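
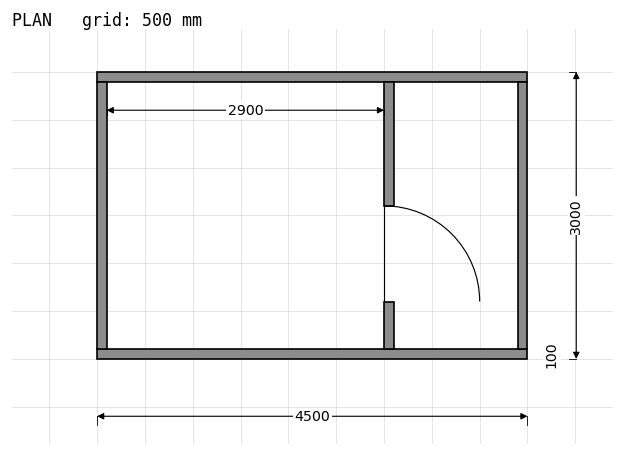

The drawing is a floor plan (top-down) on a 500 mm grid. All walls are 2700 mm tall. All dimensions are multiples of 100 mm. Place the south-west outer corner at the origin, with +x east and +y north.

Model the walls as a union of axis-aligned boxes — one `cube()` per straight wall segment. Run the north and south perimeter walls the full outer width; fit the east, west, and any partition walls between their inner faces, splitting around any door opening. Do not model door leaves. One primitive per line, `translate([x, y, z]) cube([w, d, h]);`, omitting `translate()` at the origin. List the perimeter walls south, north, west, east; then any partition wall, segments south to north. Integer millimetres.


cube([4500, 100, 2700]);
translate([0, 2900, 0]) cube([4500, 100, 2700]);
translate([0, 100, 0]) cube([100, 2800, 2700]);
translate([4400, 100, 0]) cube([100, 2800, 2700]);
translate([3000, 100, 0]) cube([100, 500, 2700]);
translate([3000, 1600, 0]) cube([100, 1300, 2700]);


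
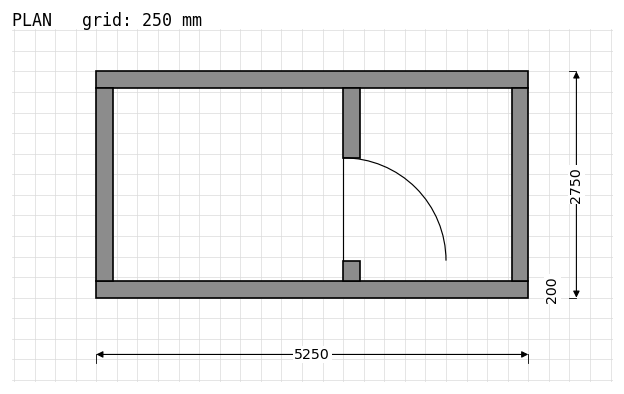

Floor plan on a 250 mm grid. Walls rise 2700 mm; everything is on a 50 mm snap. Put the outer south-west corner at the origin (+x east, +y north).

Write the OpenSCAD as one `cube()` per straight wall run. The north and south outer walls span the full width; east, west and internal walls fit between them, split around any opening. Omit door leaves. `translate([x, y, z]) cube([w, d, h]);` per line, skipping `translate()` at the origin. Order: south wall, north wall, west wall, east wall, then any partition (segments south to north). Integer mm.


cube([5250, 200, 2700]);
translate([0, 2550, 0]) cube([5250, 200, 2700]);
translate([0, 200, 0]) cube([200, 2350, 2700]);
translate([5050, 200, 0]) cube([200, 2350, 2700]);
translate([3000, 200, 0]) cube([200, 250, 2700]);
translate([3000, 1700, 0]) cube([200, 850, 2700]);


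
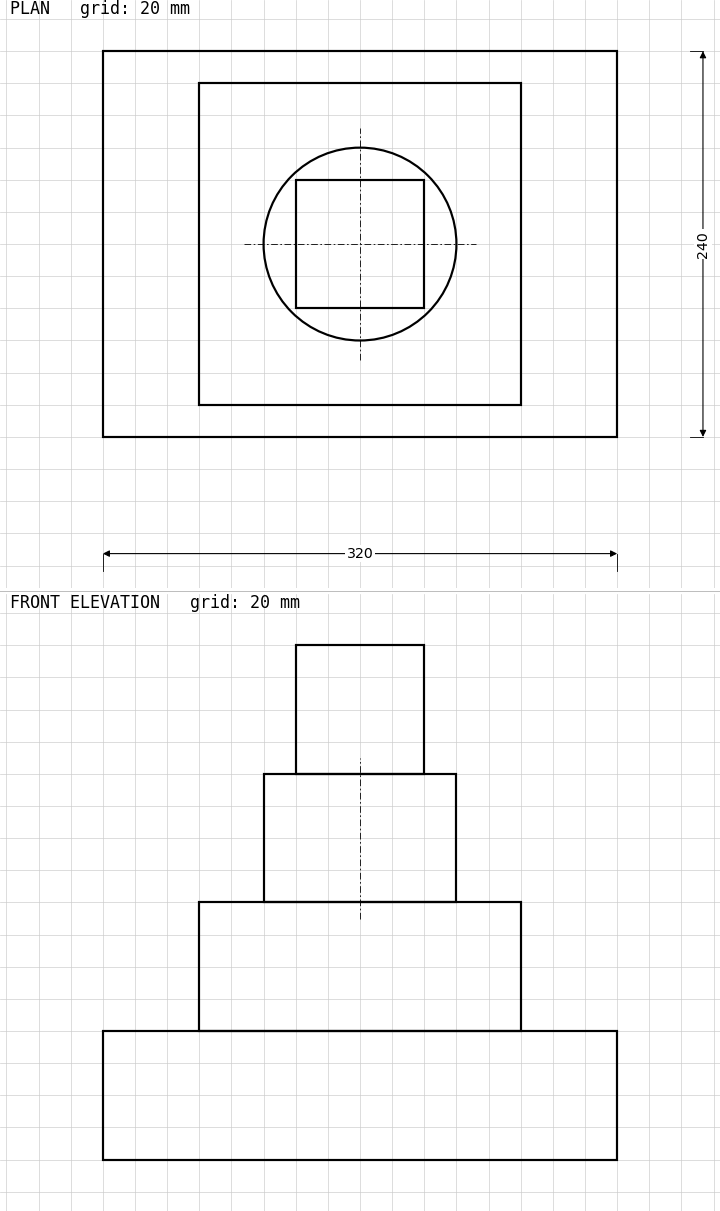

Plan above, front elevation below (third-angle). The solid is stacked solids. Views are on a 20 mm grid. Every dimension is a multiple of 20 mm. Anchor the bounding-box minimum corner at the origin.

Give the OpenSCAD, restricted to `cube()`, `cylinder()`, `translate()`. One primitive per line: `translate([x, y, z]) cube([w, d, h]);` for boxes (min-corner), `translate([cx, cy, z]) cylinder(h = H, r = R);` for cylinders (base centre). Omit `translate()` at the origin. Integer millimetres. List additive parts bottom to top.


cube([320, 240, 80]);
translate([60, 20, 80]) cube([200, 200, 80]);
translate([160, 120, 160]) cylinder(h = 80, r = 60);
translate([120, 80, 240]) cube([80, 80, 80]);


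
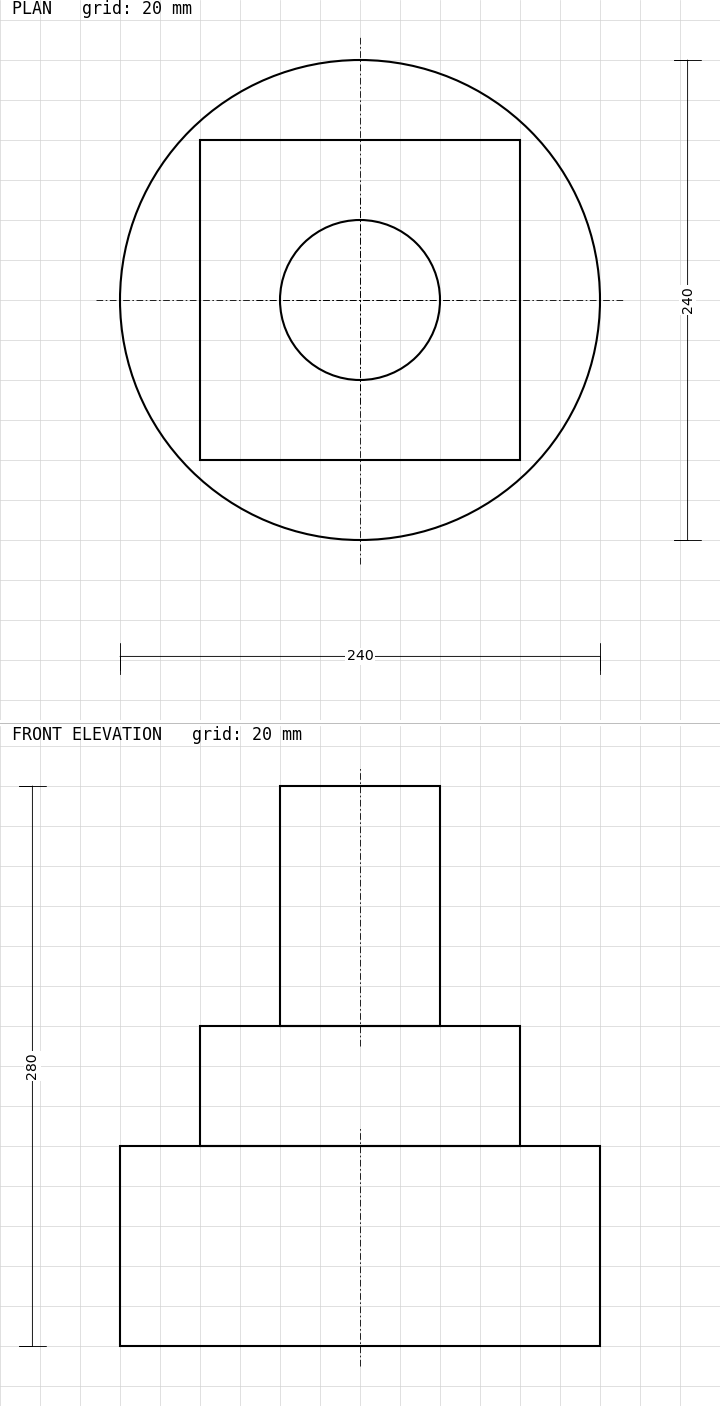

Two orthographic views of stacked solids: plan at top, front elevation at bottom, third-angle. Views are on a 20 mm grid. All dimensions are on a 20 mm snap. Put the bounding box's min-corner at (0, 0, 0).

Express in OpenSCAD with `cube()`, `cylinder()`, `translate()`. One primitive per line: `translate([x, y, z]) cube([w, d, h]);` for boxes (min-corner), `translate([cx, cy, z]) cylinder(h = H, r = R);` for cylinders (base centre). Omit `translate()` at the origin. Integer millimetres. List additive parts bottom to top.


translate([120, 120, 0]) cylinder(h = 100, r = 120);
translate([40, 40, 100]) cube([160, 160, 60]);
translate([120, 120, 160]) cylinder(h = 120, r = 40);


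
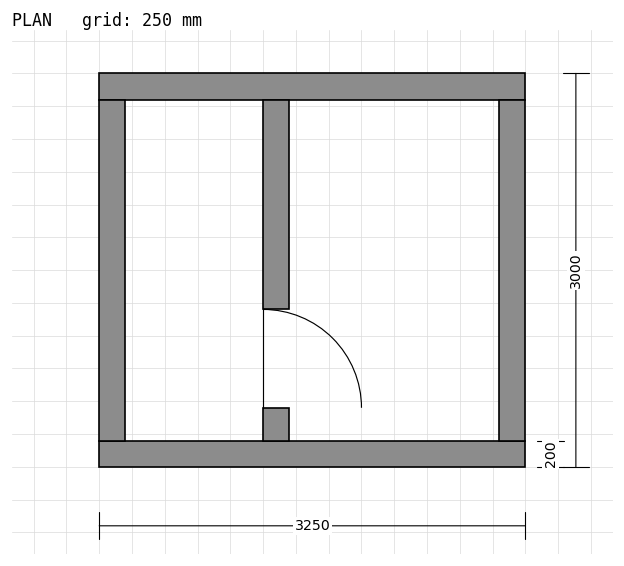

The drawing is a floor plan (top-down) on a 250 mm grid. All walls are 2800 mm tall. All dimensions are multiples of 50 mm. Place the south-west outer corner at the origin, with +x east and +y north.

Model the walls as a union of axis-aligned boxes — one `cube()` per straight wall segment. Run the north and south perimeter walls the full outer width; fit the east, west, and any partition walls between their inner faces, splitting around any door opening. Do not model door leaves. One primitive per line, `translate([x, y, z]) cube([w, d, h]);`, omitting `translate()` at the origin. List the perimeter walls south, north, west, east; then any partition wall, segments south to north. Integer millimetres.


cube([3250, 200, 2800]);
translate([0, 2800, 0]) cube([3250, 200, 2800]);
translate([0, 200, 0]) cube([200, 2600, 2800]);
translate([3050, 200, 0]) cube([200, 2600, 2800]);
translate([1250, 200, 0]) cube([200, 250, 2800]);
translate([1250, 1200, 0]) cube([200, 1600, 2800]);


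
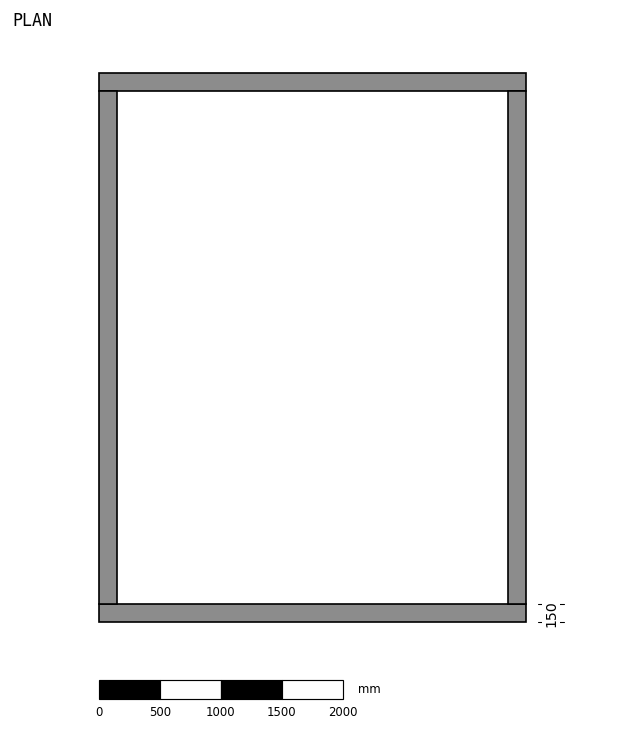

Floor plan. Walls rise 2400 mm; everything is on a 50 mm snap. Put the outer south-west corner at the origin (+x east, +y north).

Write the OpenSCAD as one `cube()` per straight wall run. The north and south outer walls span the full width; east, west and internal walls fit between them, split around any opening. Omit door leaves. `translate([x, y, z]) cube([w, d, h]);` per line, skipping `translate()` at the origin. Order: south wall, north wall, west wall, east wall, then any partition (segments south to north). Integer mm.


cube([3500, 150, 2400]);
translate([0, 4350, 0]) cube([3500, 150, 2400]);
translate([0, 150, 0]) cube([150, 4200, 2400]);
translate([3350, 150, 0]) cube([150, 4200, 2400]);


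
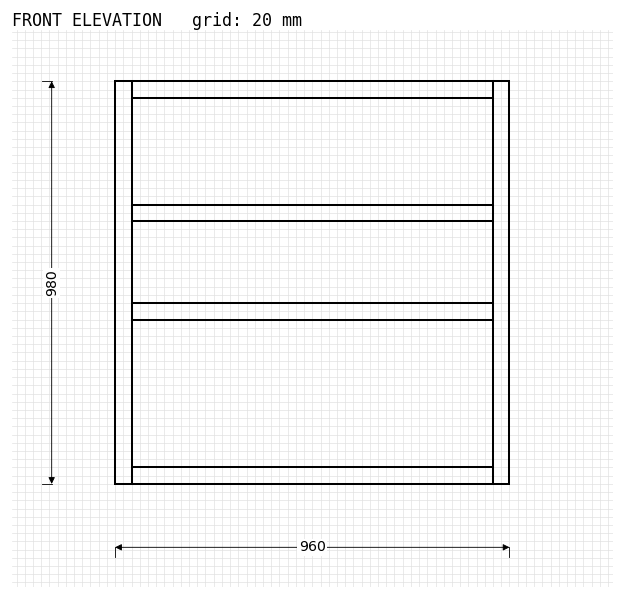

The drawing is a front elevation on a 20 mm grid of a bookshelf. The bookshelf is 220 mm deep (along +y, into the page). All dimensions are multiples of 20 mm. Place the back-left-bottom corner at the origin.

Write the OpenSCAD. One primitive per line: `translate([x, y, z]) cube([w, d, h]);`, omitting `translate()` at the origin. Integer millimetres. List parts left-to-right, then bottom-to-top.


cube([40, 220, 980]);
translate([40, 0, 0]) cube([880, 220, 40]);
translate([40, 0, 400]) cube([880, 220, 40]);
translate([40, 0, 640]) cube([880, 220, 40]);
translate([40, 0, 940]) cube([880, 220, 40]);
translate([920, 0, 0]) cube([40, 220, 980]);


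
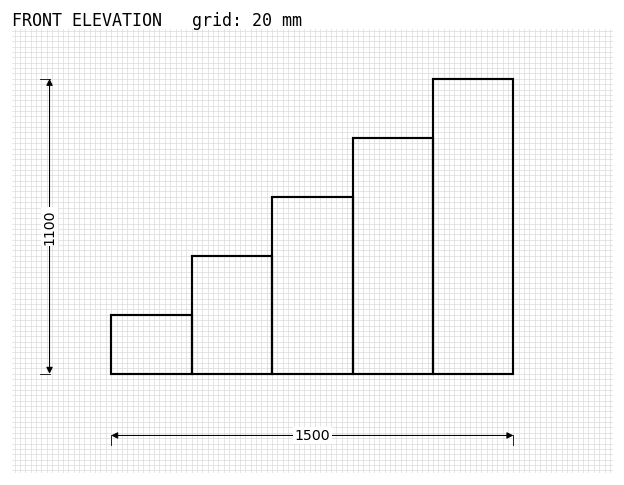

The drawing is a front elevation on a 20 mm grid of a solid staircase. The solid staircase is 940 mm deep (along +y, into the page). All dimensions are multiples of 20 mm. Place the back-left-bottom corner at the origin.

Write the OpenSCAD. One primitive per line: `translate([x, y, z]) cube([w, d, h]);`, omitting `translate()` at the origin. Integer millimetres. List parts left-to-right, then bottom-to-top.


cube([300, 940, 220]);
translate([300, 0, 0]) cube([300, 940, 440]);
translate([600, 0, 0]) cube([300, 940, 660]);
translate([900, 0, 0]) cube([300, 940, 880]);
translate([1200, 0, 0]) cube([300, 940, 1100]);


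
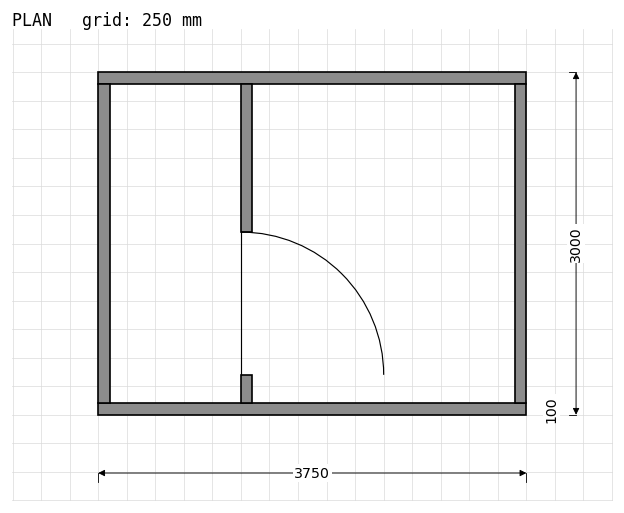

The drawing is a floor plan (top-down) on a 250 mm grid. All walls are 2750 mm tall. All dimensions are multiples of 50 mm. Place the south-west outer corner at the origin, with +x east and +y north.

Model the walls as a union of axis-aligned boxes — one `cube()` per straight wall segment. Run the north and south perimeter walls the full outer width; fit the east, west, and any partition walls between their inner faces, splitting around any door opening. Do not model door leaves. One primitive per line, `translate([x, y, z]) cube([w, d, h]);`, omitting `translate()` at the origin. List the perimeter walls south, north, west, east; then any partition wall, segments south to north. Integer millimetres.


cube([3750, 100, 2750]);
translate([0, 2900, 0]) cube([3750, 100, 2750]);
translate([0, 100, 0]) cube([100, 2800, 2750]);
translate([3650, 100, 0]) cube([100, 2800, 2750]);
translate([1250, 100, 0]) cube([100, 250, 2750]);
translate([1250, 1600, 0]) cube([100, 1300, 2750]);


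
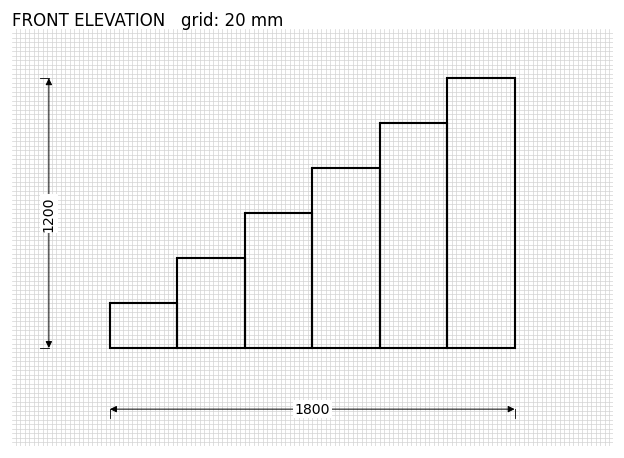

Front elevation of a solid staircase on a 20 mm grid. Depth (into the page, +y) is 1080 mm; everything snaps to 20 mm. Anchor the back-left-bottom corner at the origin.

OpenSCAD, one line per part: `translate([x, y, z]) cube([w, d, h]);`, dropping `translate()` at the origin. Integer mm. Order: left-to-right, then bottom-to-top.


cube([300, 1080, 200]);
translate([300, 0, 0]) cube([300, 1080, 400]);
translate([600, 0, 0]) cube([300, 1080, 600]);
translate([900, 0, 0]) cube([300, 1080, 800]);
translate([1200, 0, 0]) cube([300, 1080, 1000]);
translate([1500, 0, 0]) cube([300, 1080, 1200]);


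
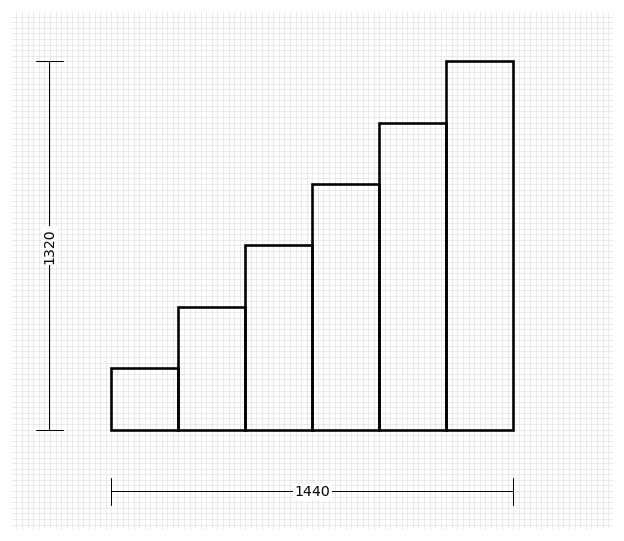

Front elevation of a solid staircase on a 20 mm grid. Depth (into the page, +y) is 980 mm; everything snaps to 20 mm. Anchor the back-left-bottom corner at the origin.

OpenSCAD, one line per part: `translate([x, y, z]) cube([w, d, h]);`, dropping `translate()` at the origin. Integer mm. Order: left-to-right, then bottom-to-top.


cube([240, 980, 220]);
translate([240, 0, 0]) cube([240, 980, 440]);
translate([480, 0, 0]) cube([240, 980, 660]);
translate([720, 0, 0]) cube([240, 980, 880]);
translate([960, 0, 0]) cube([240, 980, 1100]);
translate([1200, 0, 0]) cube([240, 980, 1320]);


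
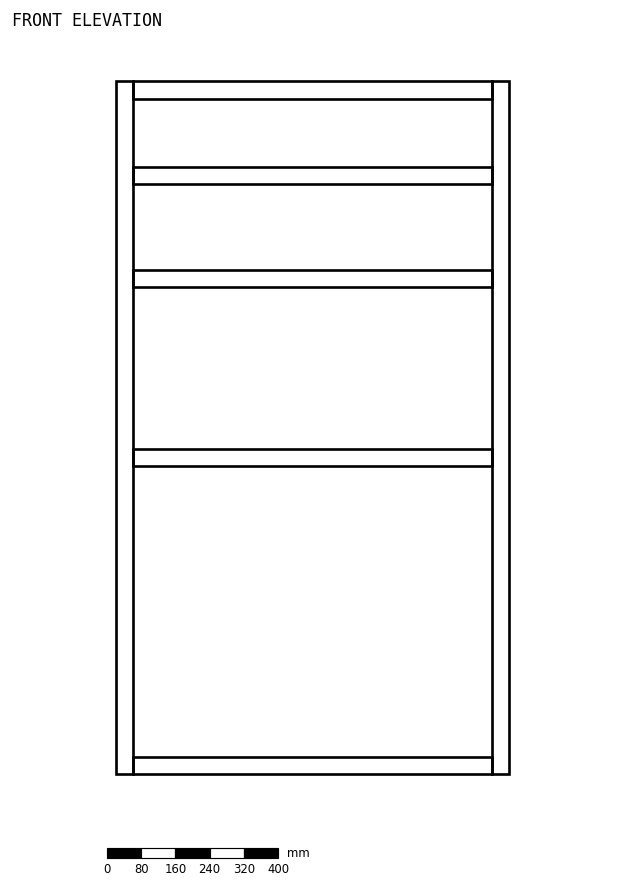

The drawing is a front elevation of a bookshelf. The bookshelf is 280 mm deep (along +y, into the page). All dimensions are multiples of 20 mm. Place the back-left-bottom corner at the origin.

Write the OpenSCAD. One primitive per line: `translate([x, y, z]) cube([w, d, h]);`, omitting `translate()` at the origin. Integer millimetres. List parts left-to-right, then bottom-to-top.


cube([40, 280, 1620]);
translate([40, 0, 0]) cube([840, 280, 40]);
translate([40, 0, 720]) cube([840, 280, 40]);
translate([40, 0, 1140]) cube([840, 280, 40]);
translate([40, 0, 1380]) cube([840, 280, 40]);
translate([40, 0, 1580]) cube([840, 280, 40]);
translate([880, 0, 0]) cube([40, 280, 1620]);


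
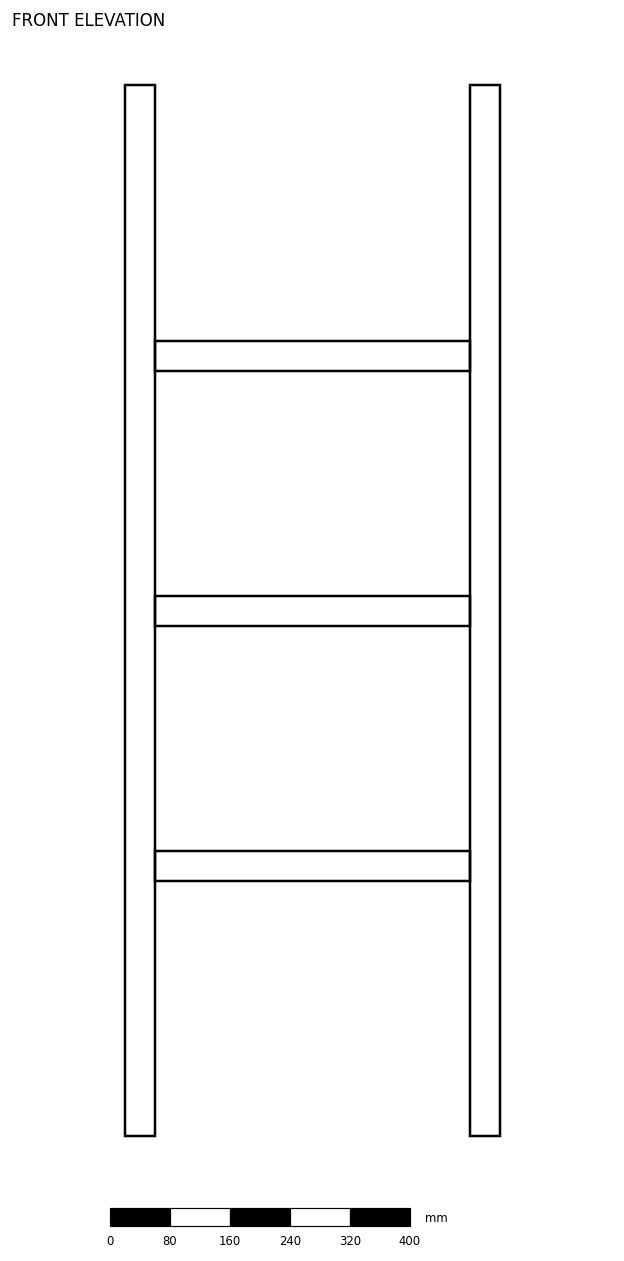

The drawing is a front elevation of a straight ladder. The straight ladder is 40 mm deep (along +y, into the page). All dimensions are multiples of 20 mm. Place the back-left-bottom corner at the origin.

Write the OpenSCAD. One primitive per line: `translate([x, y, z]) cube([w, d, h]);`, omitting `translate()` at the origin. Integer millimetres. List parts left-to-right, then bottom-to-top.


cube([40, 40, 1400]);
translate([40, 0, 340]) cube([420, 40, 40]);
translate([40, 0, 680]) cube([420, 40, 40]);
translate([40, 0, 1020]) cube([420, 40, 40]);
translate([460, 0, 0]) cube([40, 40, 1400]);


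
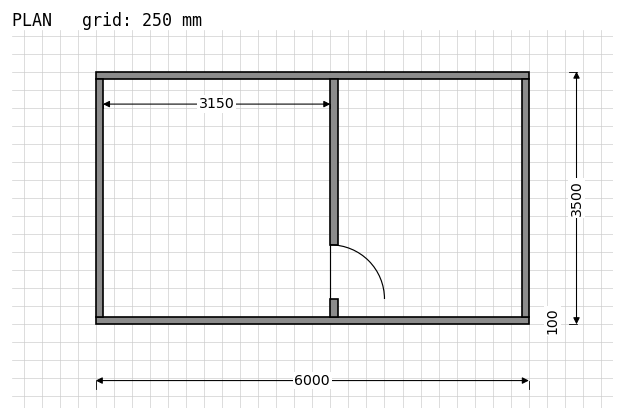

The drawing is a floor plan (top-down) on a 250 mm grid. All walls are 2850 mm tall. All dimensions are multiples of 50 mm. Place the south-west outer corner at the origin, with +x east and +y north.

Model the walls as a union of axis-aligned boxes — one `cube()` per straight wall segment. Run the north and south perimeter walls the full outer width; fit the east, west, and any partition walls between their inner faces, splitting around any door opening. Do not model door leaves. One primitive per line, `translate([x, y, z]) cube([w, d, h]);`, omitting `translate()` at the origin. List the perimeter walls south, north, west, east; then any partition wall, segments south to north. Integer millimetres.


cube([6000, 100, 2850]);
translate([0, 3400, 0]) cube([6000, 100, 2850]);
translate([0, 100, 0]) cube([100, 3300, 2850]);
translate([5900, 100, 0]) cube([100, 3300, 2850]);
translate([3250, 100, 0]) cube([100, 250, 2850]);
translate([3250, 1100, 0]) cube([100, 2300, 2850]);


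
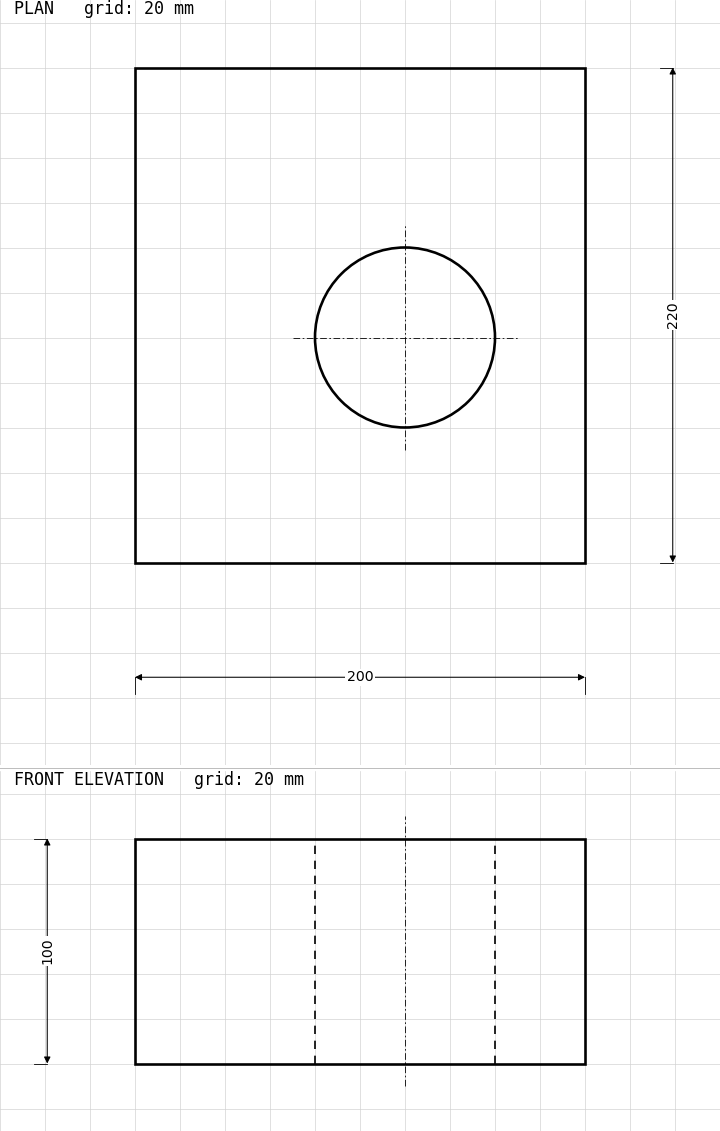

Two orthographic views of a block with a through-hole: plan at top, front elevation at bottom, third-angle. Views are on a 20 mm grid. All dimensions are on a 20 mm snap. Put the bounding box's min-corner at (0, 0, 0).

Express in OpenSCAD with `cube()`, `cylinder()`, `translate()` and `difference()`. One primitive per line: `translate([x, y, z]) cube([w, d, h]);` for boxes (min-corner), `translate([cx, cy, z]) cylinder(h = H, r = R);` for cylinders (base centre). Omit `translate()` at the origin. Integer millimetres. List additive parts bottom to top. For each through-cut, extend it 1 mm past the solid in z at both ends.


difference() {
  cube([200, 220, 100]);
  translate([120, 100, -1]) cylinder(h = 102, r = 40);
}


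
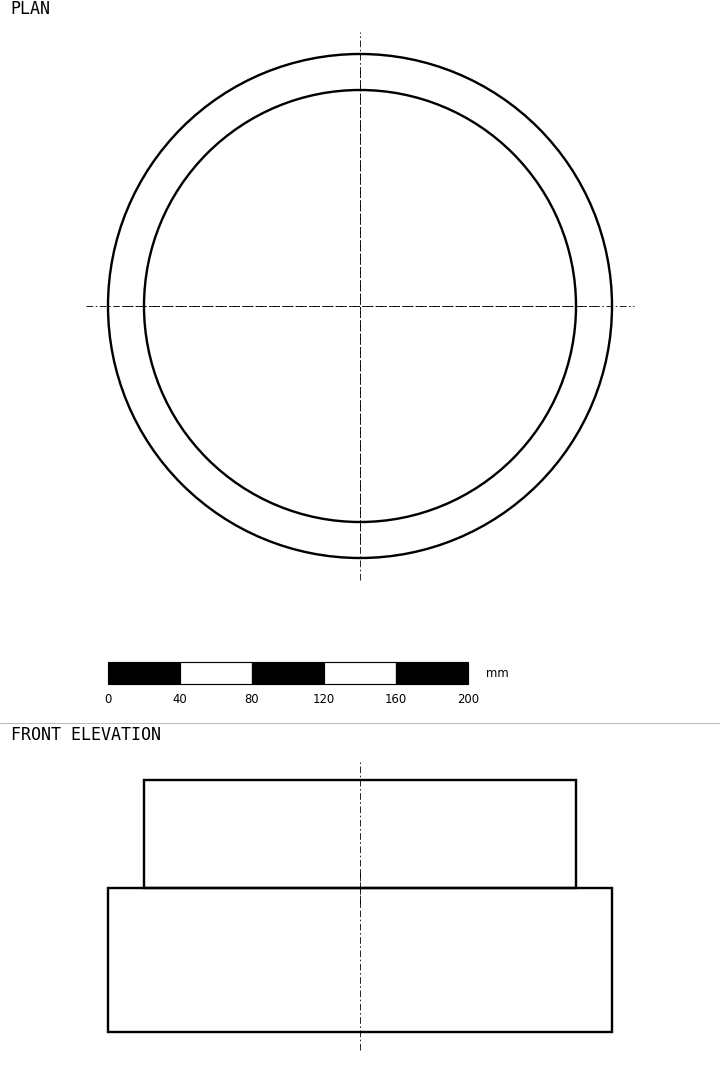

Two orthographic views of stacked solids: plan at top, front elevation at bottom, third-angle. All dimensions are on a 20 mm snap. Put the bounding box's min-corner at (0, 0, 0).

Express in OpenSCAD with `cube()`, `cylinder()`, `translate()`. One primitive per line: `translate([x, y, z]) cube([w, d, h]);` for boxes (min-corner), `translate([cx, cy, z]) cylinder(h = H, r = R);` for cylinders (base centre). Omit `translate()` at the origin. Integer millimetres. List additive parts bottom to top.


translate([140, 140, 0]) cylinder(h = 80, r = 140);
translate([140, 140, 80]) cylinder(h = 60, r = 120);


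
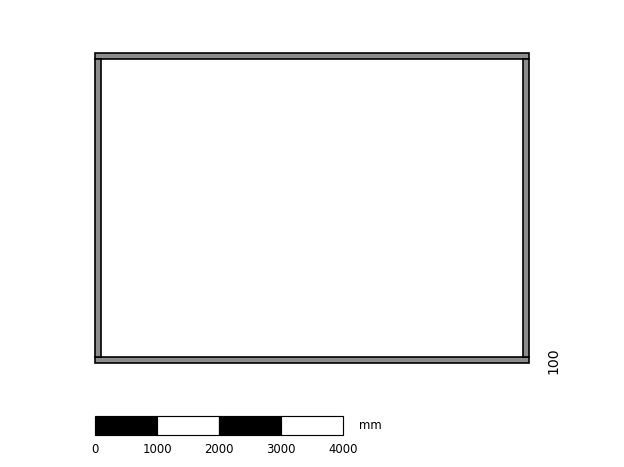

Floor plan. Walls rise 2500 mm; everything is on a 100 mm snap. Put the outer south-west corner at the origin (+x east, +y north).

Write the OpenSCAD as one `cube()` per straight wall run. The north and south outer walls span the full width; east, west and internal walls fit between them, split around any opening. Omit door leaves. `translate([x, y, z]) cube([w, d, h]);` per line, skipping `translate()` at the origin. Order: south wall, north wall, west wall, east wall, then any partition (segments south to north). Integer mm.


cube([7000, 100, 2500]);
translate([0, 4900, 0]) cube([7000, 100, 2500]);
translate([0, 100, 0]) cube([100, 4800, 2500]);
translate([6900, 100, 0]) cube([100, 4800, 2500]);


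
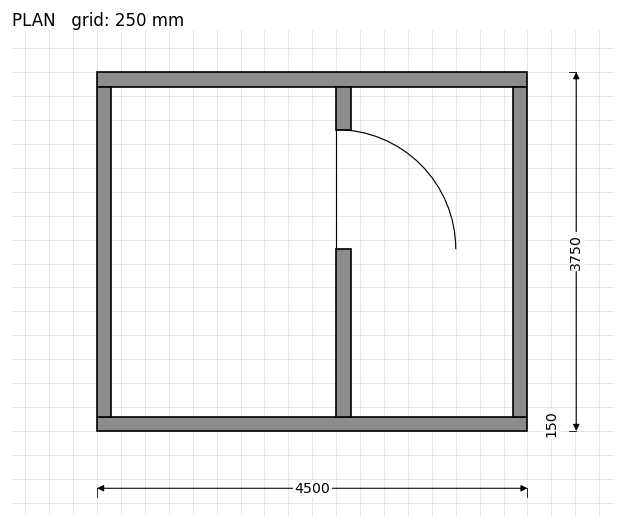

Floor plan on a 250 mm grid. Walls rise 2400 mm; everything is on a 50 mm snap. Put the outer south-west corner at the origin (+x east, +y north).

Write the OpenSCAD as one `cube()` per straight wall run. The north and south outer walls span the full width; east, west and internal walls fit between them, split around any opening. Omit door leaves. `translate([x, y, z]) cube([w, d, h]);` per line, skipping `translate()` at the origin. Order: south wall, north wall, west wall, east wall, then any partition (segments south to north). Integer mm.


cube([4500, 150, 2400]);
translate([0, 3600, 0]) cube([4500, 150, 2400]);
translate([0, 150, 0]) cube([150, 3450, 2400]);
translate([4350, 150, 0]) cube([150, 3450, 2400]);
translate([2500, 150, 0]) cube([150, 1750, 2400]);
translate([2500, 3150, 0]) cube([150, 450, 2400]);


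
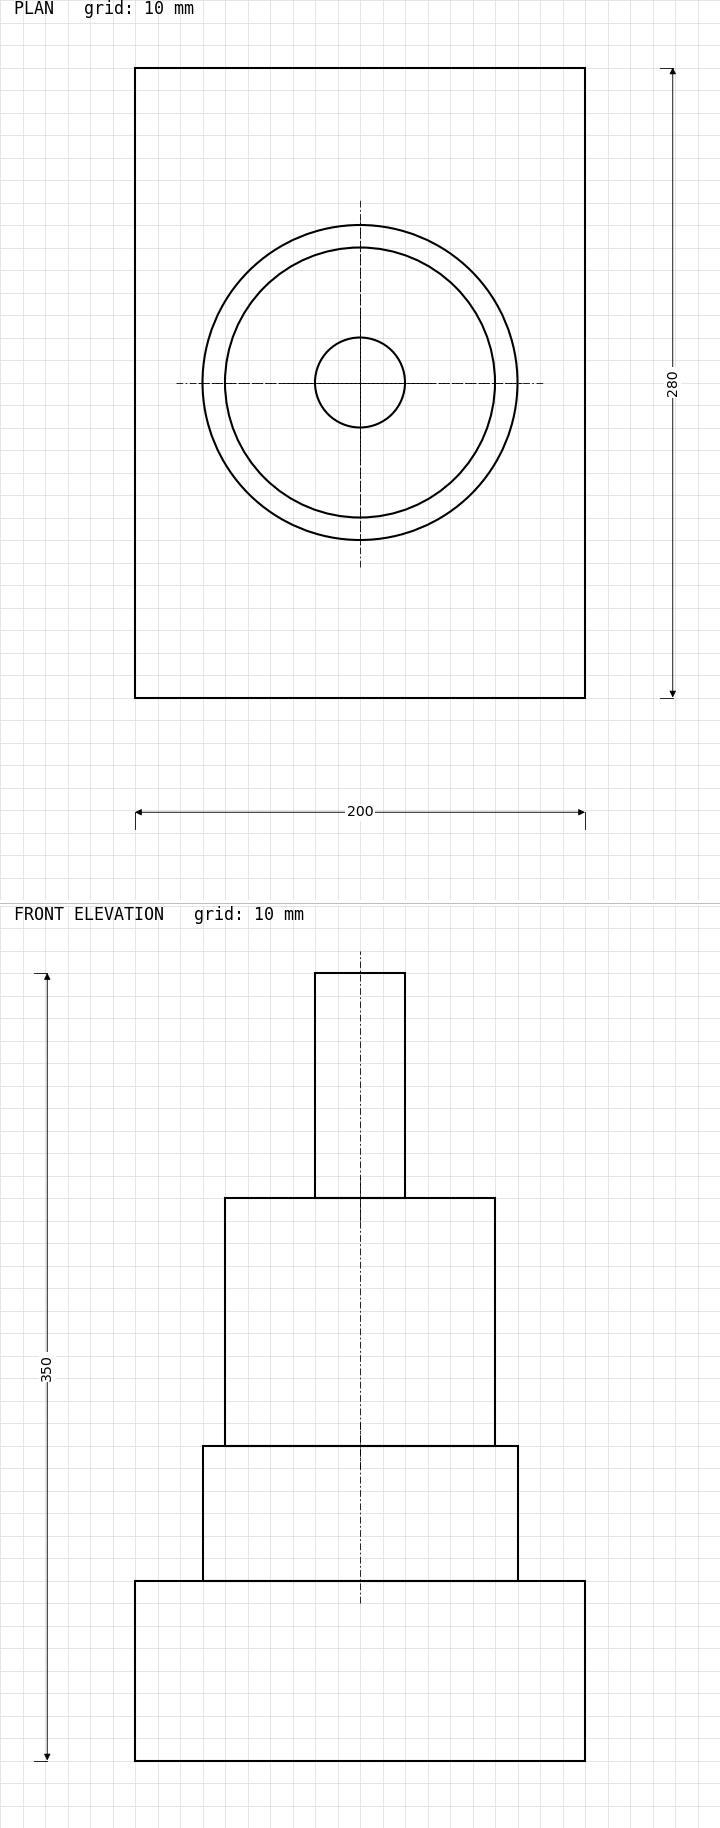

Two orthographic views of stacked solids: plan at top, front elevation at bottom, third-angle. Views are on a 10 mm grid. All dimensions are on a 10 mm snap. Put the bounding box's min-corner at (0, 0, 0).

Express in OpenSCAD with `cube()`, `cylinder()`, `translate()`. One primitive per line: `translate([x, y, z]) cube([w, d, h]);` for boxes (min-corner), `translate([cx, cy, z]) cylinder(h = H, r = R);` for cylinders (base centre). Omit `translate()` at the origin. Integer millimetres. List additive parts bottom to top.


cube([200, 280, 80]);
translate([100, 140, 80]) cylinder(h = 60, r = 70);
translate([100, 140, 140]) cylinder(h = 110, r = 60);
translate([100, 140, 250]) cylinder(h = 100, r = 20);


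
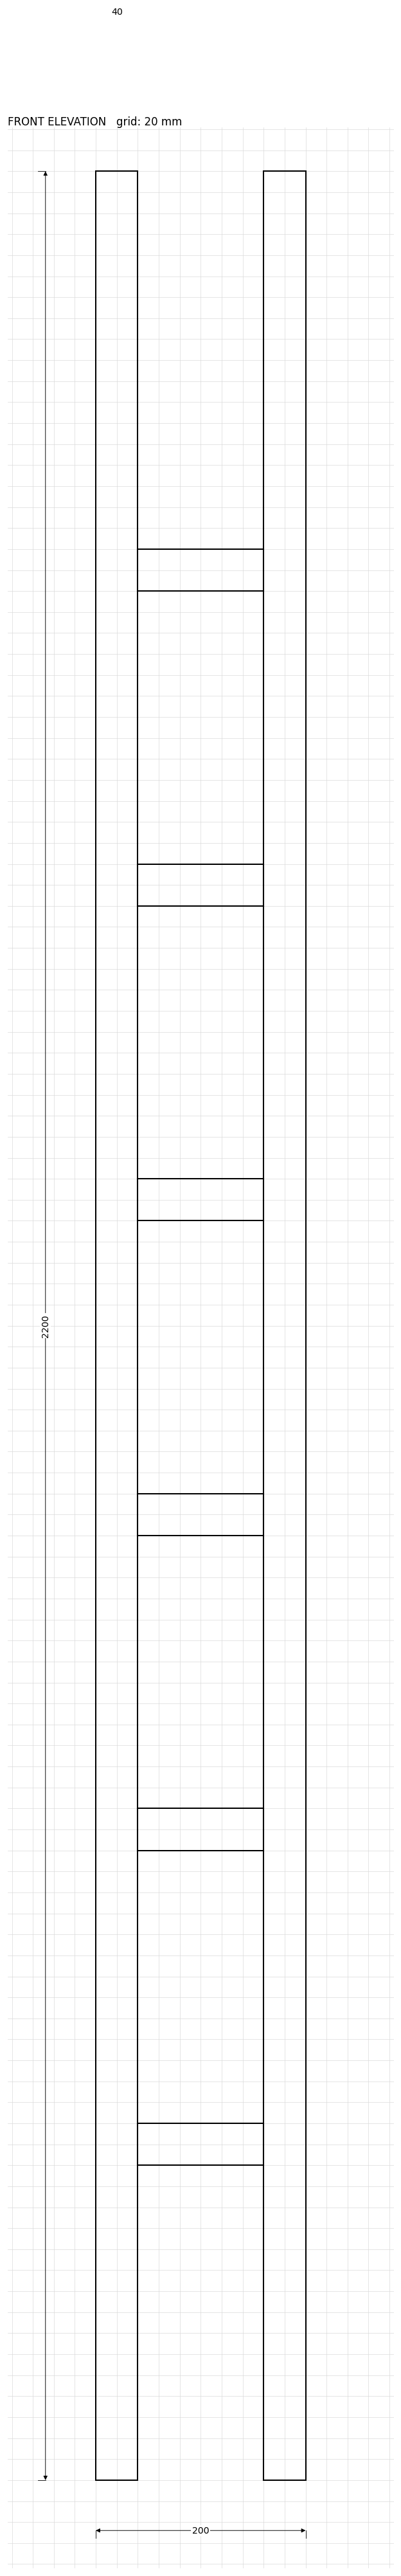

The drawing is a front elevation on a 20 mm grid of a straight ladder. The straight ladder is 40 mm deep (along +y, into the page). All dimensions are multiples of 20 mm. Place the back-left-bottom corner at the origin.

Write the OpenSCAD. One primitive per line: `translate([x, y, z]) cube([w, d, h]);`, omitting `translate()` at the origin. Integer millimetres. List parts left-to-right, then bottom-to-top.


cube([40, 40, 2200]);
translate([40, 0, 300]) cube([120, 40, 40]);
translate([40, 0, 600]) cube([120, 40, 40]);
translate([40, 0, 900]) cube([120, 40, 40]);
translate([40, 0, 1200]) cube([120, 40, 40]);
translate([40, 0, 1500]) cube([120, 40, 40]);
translate([40, 0, 1800]) cube([120, 40, 40]);
translate([160, 0, 0]) cube([40, 40, 2200]);


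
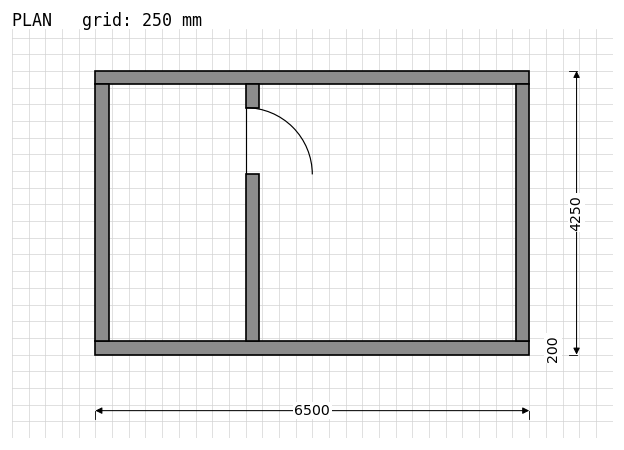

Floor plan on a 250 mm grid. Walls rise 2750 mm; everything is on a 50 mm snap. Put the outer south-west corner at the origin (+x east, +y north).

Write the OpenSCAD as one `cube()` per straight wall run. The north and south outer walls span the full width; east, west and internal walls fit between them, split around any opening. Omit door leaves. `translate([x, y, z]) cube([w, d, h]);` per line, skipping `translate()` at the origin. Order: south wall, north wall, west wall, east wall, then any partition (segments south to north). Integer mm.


cube([6500, 200, 2750]);
translate([0, 4050, 0]) cube([6500, 200, 2750]);
translate([0, 200, 0]) cube([200, 3850, 2750]);
translate([6300, 200, 0]) cube([200, 3850, 2750]);
translate([2250, 200, 0]) cube([200, 2500, 2750]);
translate([2250, 3700, 0]) cube([200, 350, 2750]);


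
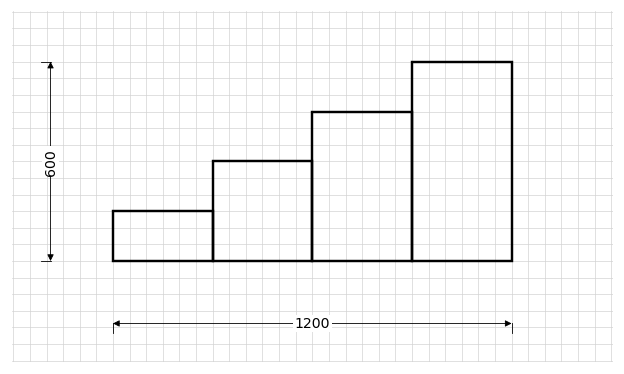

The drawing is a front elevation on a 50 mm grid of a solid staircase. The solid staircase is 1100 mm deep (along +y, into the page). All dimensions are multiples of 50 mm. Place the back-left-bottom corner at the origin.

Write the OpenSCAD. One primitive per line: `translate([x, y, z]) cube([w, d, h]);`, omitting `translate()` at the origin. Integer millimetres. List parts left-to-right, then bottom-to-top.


cube([300, 1100, 150]);
translate([300, 0, 0]) cube([300, 1100, 300]);
translate([600, 0, 0]) cube([300, 1100, 450]);
translate([900, 0, 0]) cube([300, 1100, 600]);


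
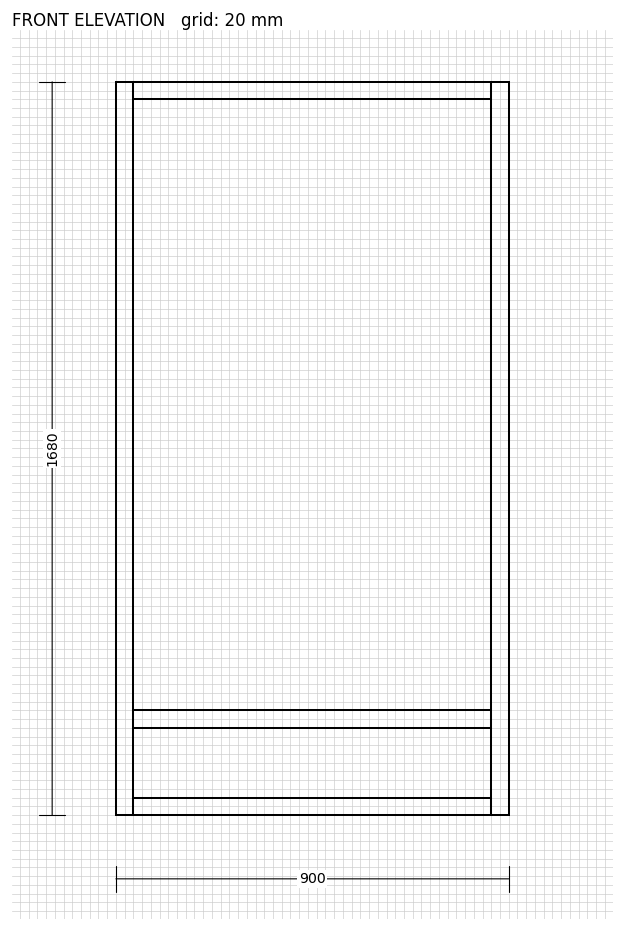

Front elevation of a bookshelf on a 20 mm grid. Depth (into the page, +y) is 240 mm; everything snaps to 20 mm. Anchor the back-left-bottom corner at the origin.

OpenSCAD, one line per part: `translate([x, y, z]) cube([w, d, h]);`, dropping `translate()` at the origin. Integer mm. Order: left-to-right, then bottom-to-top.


cube([40, 240, 1680]);
translate([40, 0, 0]) cube([820, 240, 40]);
translate([40, 0, 200]) cube([820, 240, 40]);
translate([40, 0, 1640]) cube([820, 240, 40]);
translate([860, 0, 0]) cube([40, 240, 1680]);


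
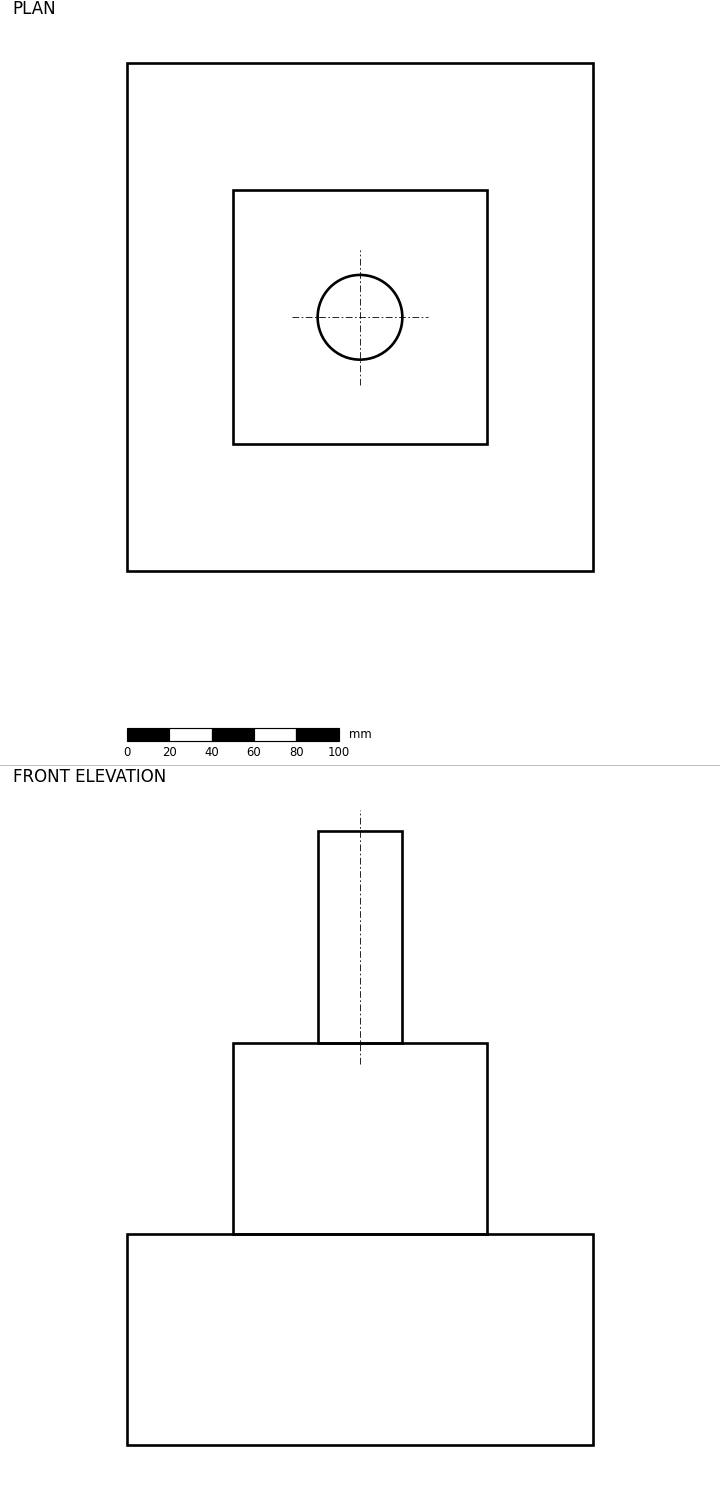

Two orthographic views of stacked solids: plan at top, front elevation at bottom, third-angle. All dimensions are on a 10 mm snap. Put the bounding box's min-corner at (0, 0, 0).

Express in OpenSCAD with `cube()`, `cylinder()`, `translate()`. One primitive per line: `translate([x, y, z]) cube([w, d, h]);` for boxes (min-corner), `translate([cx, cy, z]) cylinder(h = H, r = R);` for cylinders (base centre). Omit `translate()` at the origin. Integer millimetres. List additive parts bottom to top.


cube([220, 240, 100]);
translate([50, 60, 100]) cube([120, 120, 90]);
translate([110, 120, 190]) cylinder(h = 100, r = 20);


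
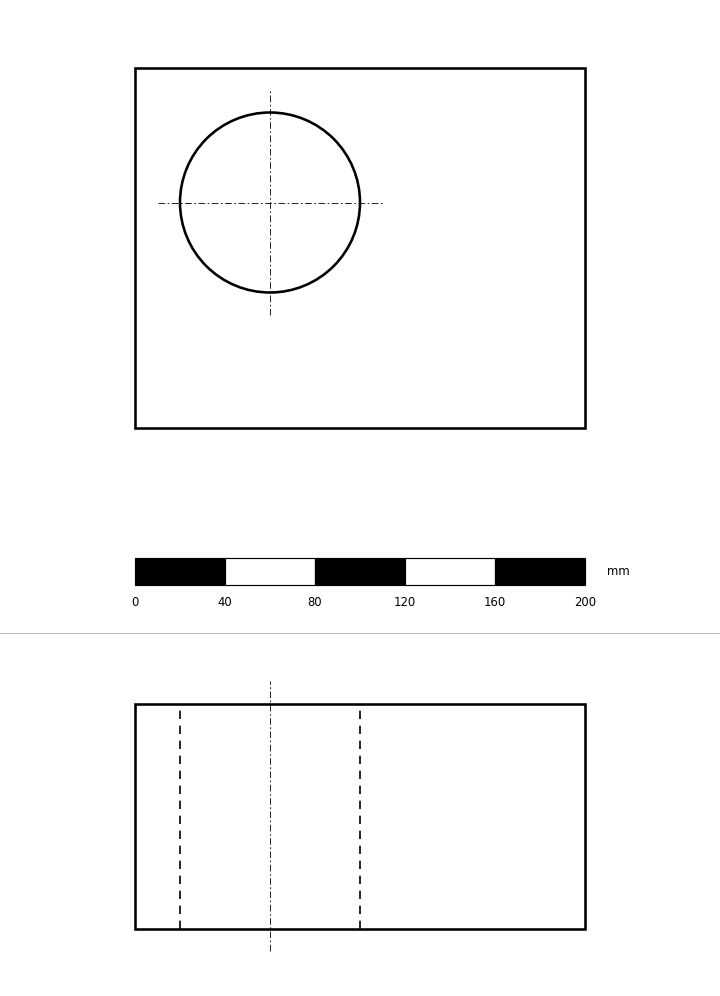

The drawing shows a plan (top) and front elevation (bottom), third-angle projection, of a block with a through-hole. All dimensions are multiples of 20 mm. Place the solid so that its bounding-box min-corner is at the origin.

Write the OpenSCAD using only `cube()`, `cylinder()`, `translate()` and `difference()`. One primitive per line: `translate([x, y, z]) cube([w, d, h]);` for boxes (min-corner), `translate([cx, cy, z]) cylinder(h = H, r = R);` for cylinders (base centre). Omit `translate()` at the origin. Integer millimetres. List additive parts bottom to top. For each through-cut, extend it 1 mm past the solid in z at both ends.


difference() {
  cube([200, 160, 100]);
  translate([60, 100, -1]) cylinder(h = 102, r = 40);
}


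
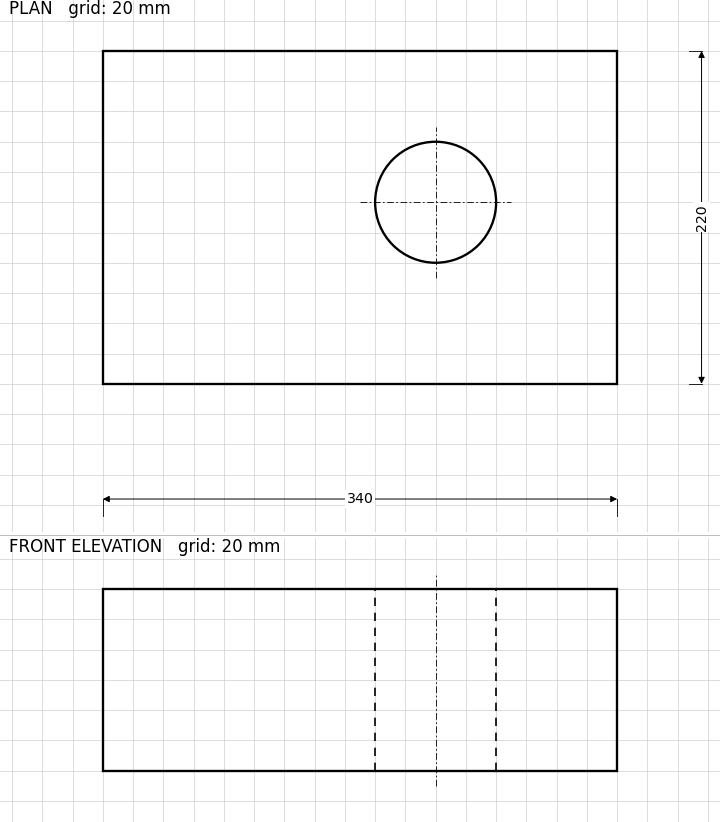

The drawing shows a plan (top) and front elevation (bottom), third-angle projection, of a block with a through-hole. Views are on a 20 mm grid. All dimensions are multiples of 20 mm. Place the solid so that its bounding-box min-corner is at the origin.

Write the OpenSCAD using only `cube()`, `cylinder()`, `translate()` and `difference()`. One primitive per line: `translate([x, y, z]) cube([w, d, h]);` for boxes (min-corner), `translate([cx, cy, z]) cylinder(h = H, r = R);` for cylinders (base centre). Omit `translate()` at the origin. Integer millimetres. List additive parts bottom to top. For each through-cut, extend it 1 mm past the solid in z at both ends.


difference() {
  cube([340, 220, 120]);
  translate([220, 120, -1]) cylinder(h = 122, r = 40);
}


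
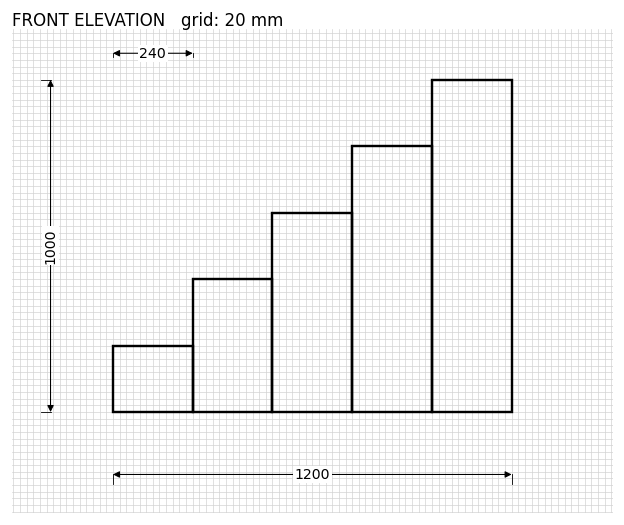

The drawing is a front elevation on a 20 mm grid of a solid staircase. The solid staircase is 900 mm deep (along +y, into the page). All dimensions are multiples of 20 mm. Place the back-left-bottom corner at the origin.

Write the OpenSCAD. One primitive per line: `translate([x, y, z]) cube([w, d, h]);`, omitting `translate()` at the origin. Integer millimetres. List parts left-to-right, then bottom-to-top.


cube([240, 900, 200]);
translate([240, 0, 0]) cube([240, 900, 400]);
translate([480, 0, 0]) cube([240, 900, 600]);
translate([720, 0, 0]) cube([240, 900, 800]);
translate([960, 0, 0]) cube([240, 900, 1000]);


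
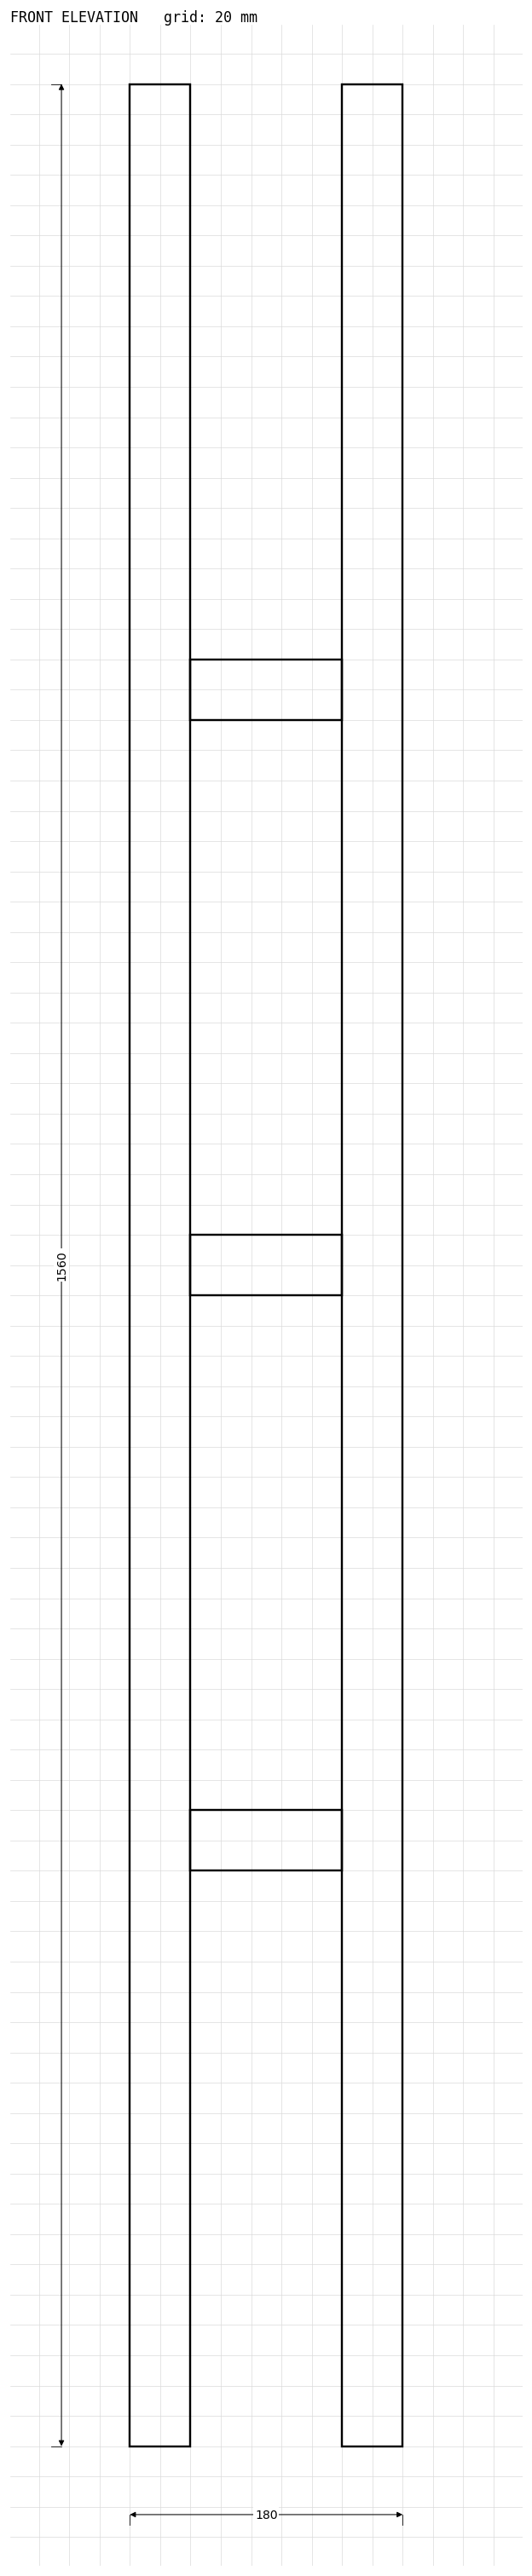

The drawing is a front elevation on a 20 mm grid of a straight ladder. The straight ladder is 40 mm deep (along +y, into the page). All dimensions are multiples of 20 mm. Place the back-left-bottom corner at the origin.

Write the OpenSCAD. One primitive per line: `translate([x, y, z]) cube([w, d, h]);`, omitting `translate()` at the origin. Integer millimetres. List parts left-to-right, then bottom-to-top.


cube([40, 40, 1560]);
translate([40, 0, 380]) cube([100, 40, 40]);
translate([40, 0, 760]) cube([100, 40, 40]);
translate([40, 0, 1140]) cube([100, 40, 40]);
translate([140, 0, 0]) cube([40, 40, 1560]);


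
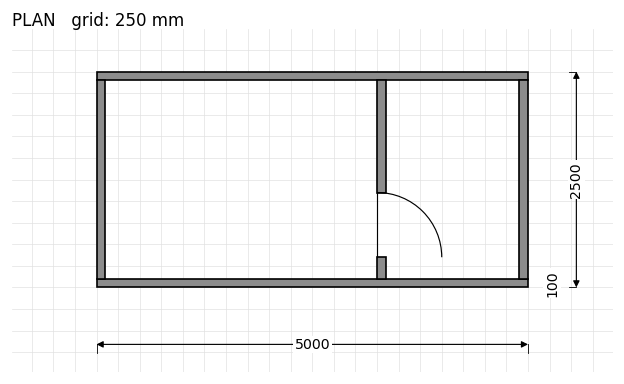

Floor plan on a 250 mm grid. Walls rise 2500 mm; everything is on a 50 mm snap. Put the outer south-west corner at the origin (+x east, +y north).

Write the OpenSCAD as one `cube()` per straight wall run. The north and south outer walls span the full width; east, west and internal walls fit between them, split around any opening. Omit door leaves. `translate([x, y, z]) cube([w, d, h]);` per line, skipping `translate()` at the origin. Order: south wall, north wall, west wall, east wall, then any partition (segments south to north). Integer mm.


cube([5000, 100, 2500]);
translate([0, 2400, 0]) cube([5000, 100, 2500]);
translate([0, 100, 0]) cube([100, 2300, 2500]);
translate([4900, 100, 0]) cube([100, 2300, 2500]);
translate([3250, 100, 0]) cube([100, 250, 2500]);
translate([3250, 1100, 0]) cube([100, 1300, 2500]);


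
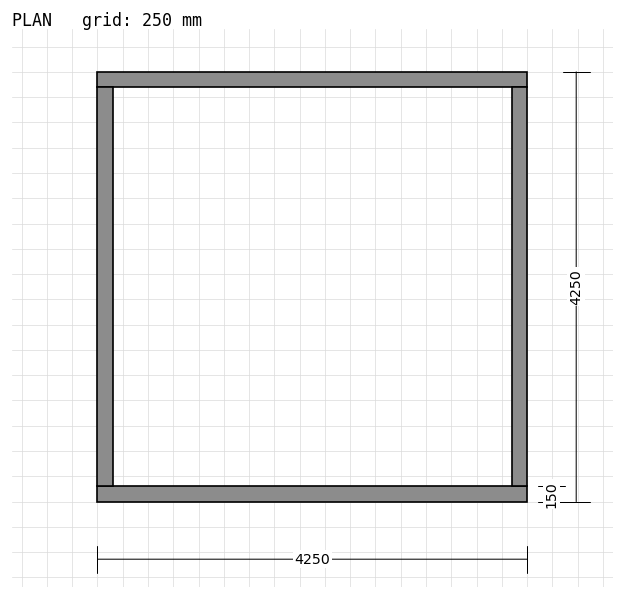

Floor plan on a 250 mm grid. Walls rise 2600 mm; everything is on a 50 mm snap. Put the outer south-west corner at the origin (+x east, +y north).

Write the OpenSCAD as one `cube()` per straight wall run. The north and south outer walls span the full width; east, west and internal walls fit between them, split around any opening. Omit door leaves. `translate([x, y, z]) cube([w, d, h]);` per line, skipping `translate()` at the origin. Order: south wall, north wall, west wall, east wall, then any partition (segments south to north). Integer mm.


cube([4250, 150, 2600]);
translate([0, 4100, 0]) cube([4250, 150, 2600]);
translate([0, 150, 0]) cube([150, 3950, 2600]);
translate([4100, 150, 0]) cube([150, 3950, 2600]);


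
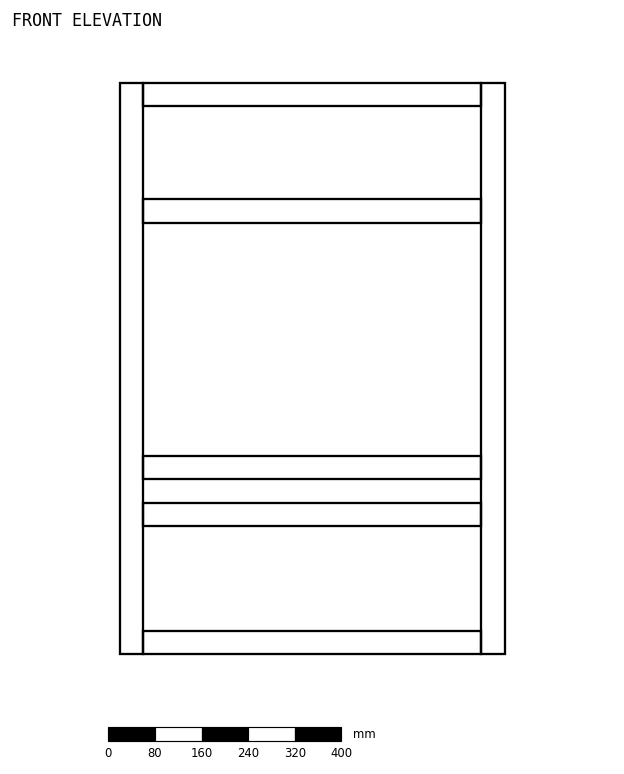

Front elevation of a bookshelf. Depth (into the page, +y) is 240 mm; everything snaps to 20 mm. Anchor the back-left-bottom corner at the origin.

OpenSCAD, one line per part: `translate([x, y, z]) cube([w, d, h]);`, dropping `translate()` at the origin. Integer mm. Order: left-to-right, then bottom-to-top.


cube([40, 240, 980]);
translate([40, 0, 0]) cube([580, 240, 40]);
translate([40, 0, 220]) cube([580, 240, 40]);
translate([40, 0, 300]) cube([580, 240, 40]);
translate([40, 0, 740]) cube([580, 240, 40]);
translate([40, 0, 940]) cube([580, 240, 40]);
translate([620, 0, 0]) cube([40, 240, 980]);


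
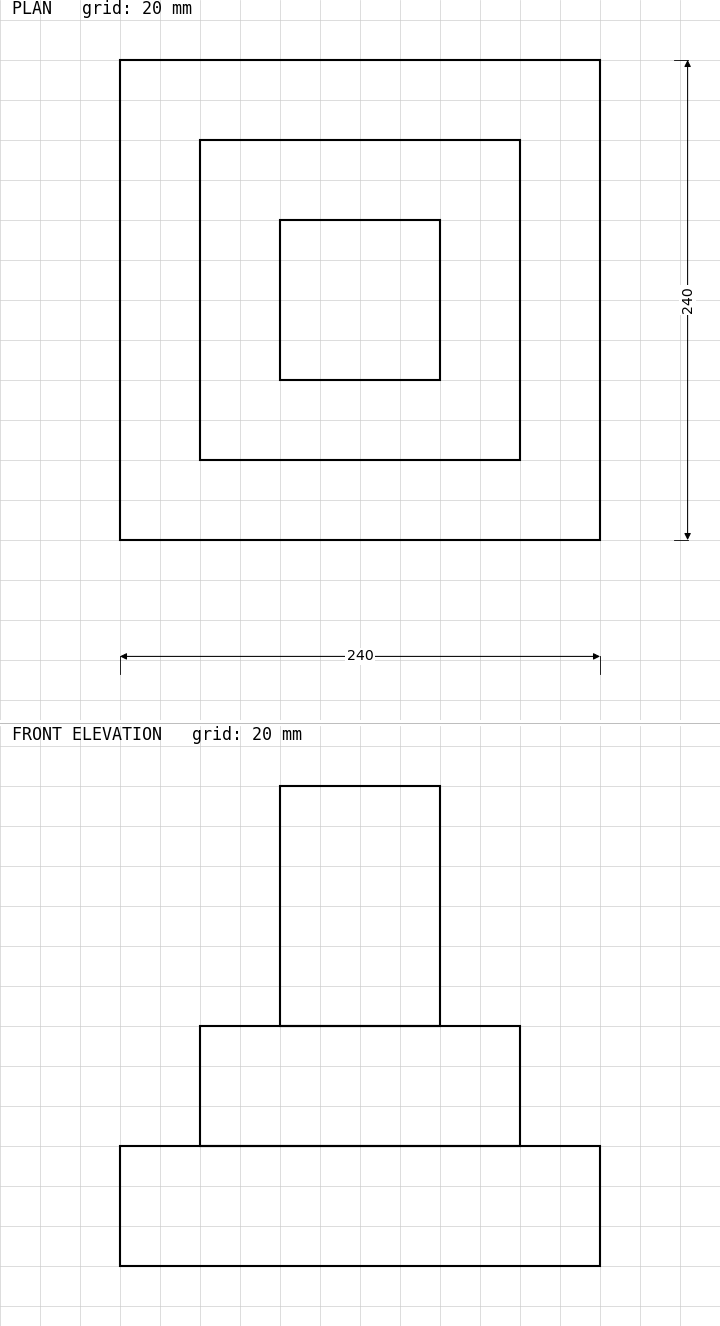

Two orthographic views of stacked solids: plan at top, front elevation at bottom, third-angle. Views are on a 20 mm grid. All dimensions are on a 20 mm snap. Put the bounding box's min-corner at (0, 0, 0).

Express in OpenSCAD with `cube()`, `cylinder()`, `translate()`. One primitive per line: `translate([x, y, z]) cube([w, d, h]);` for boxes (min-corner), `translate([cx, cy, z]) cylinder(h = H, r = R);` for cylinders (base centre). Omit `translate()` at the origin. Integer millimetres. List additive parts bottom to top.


cube([240, 240, 60]);
translate([40, 40, 60]) cube([160, 160, 60]);
translate([80, 80, 120]) cube([80, 80, 120]);


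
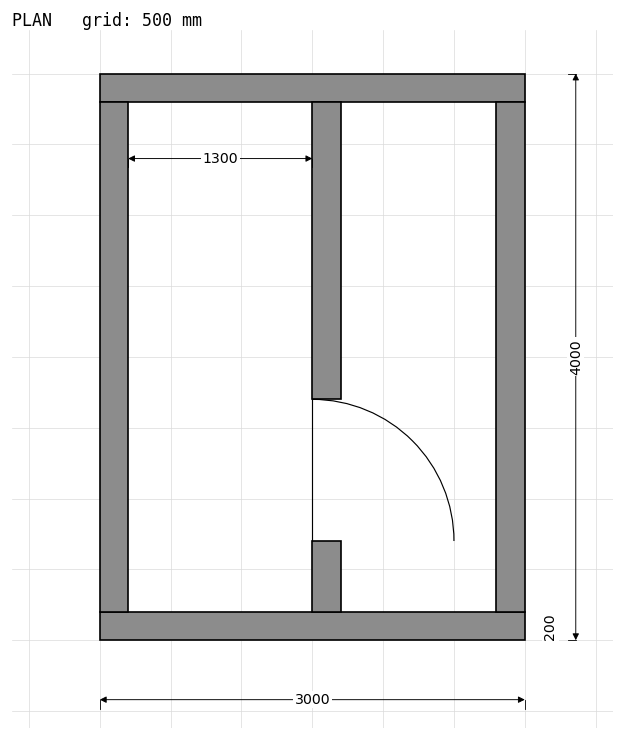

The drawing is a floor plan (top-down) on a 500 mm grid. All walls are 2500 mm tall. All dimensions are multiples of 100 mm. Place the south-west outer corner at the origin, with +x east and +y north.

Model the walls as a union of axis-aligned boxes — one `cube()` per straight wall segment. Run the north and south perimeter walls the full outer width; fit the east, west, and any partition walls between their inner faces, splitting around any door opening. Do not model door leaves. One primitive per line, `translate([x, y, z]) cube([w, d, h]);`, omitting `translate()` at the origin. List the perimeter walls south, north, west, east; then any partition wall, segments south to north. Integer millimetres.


cube([3000, 200, 2500]);
translate([0, 3800, 0]) cube([3000, 200, 2500]);
translate([0, 200, 0]) cube([200, 3600, 2500]);
translate([2800, 200, 0]) cube([200, 3600, 2500]);
translate([1500, 200, 0]) cube([200, 500, 2500]);
translate([1500, 1700, 0]) cube([200, 2100, 2500]);


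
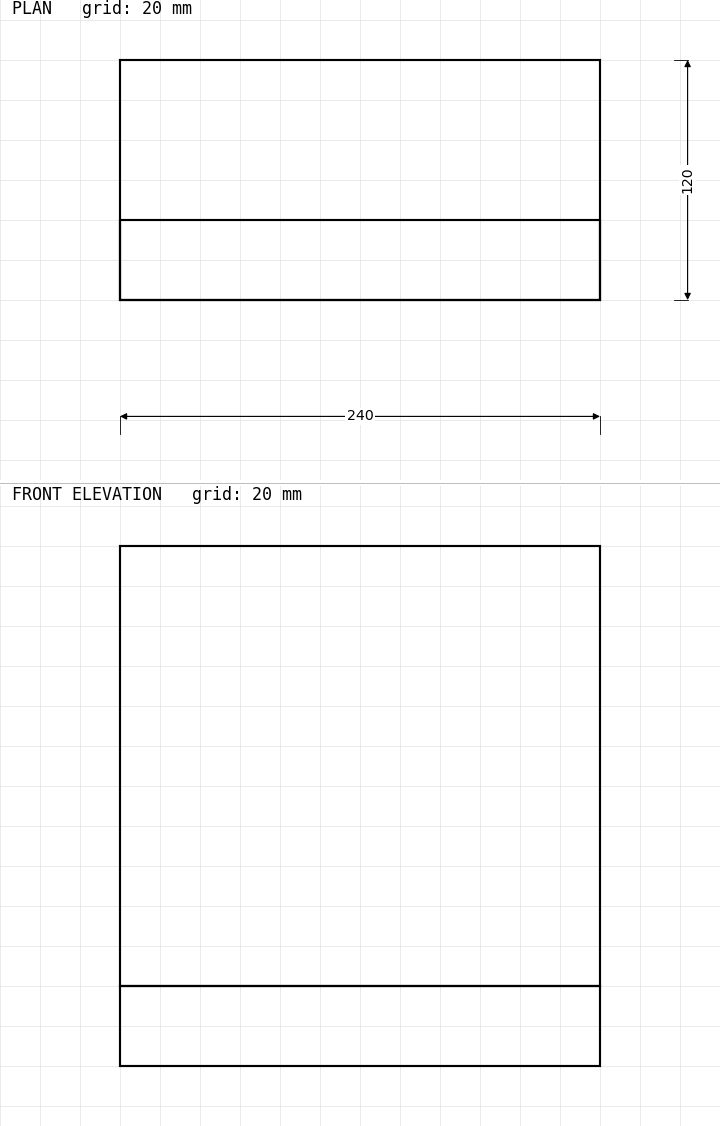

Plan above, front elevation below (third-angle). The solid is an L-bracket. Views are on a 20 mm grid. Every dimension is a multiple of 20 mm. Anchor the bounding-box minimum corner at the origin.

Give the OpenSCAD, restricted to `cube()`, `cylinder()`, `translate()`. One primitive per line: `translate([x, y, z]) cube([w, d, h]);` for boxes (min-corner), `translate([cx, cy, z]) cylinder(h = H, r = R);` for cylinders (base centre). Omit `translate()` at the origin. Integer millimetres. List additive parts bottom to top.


cube([240, 120, 40]);
translate([0, 0, 40]) cube([240, 40, 220]);


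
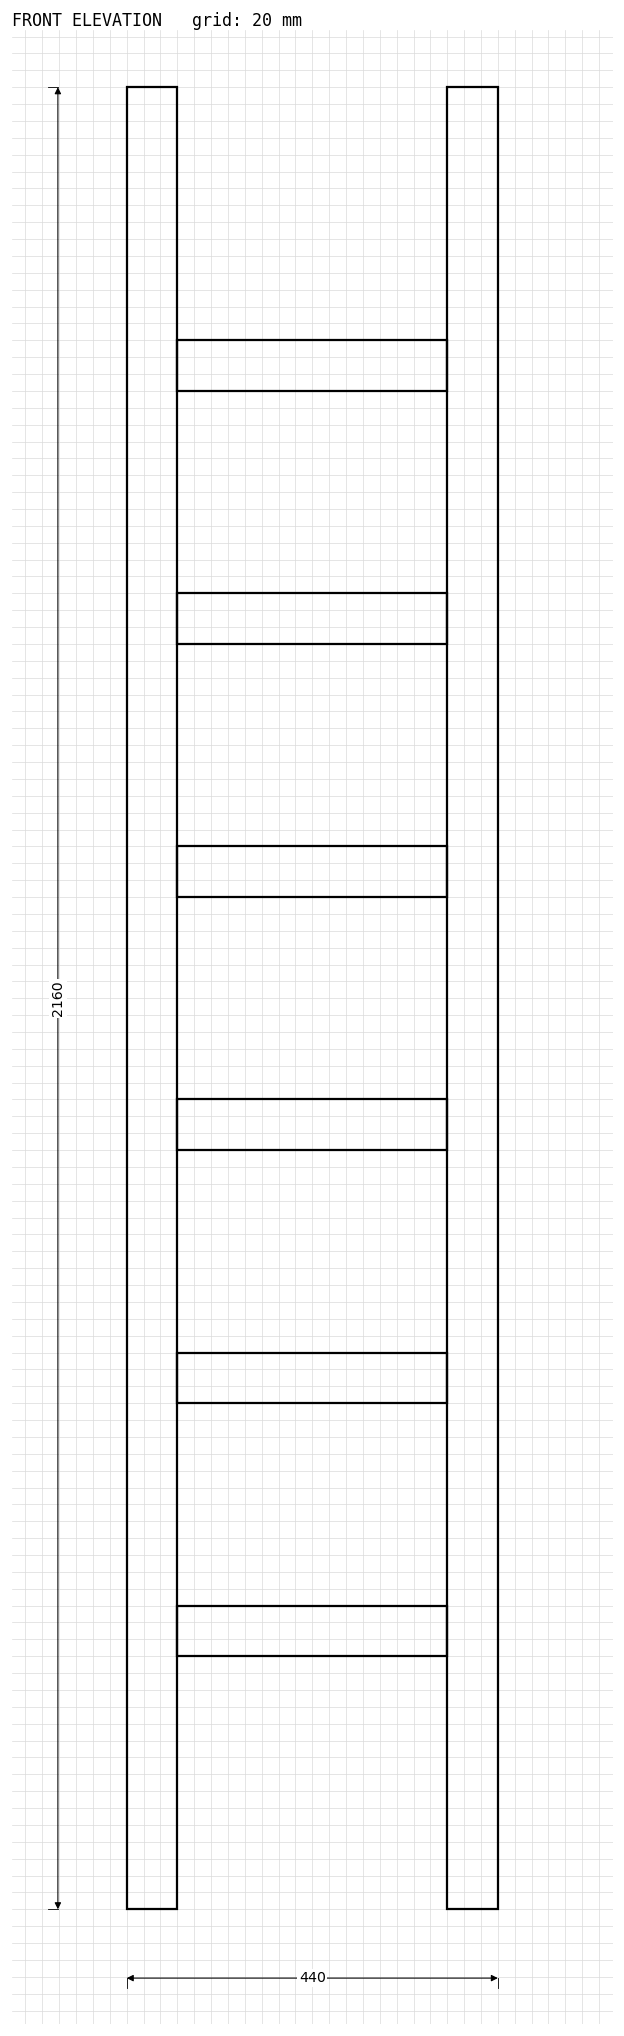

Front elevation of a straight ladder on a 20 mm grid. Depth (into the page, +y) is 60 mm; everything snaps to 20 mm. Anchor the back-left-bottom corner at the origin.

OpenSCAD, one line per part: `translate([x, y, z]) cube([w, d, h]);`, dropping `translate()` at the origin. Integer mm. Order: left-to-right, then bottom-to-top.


cube([60, 60, 2160]);
translate([60, 0, 300]) cube([320, 60, 60]);
translate([60, 0, 600]) cube([320, 60, 60]);
translate([60, 0, 900]) cube([320, 60, 60]);
translate([60, 0, 1200]) cube([320, 60, 60]);
translate([60, 0, 1500]) cube([320, 60, 60]);
translate([60, 0, 1800]) cube([320, 60, 60]);
translate([380, 0, 0]) cube([60, 60, 2160]);


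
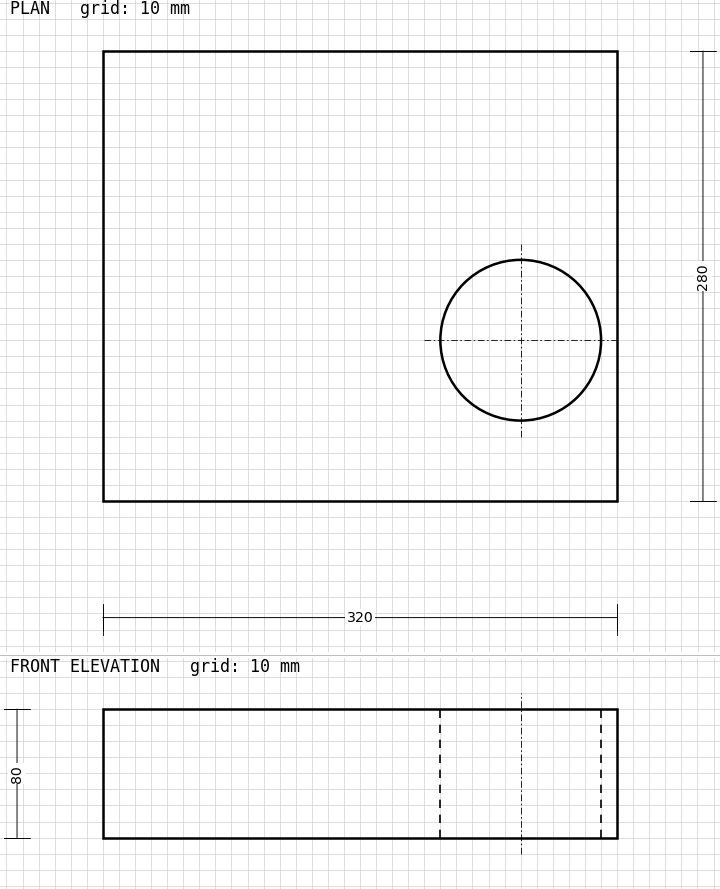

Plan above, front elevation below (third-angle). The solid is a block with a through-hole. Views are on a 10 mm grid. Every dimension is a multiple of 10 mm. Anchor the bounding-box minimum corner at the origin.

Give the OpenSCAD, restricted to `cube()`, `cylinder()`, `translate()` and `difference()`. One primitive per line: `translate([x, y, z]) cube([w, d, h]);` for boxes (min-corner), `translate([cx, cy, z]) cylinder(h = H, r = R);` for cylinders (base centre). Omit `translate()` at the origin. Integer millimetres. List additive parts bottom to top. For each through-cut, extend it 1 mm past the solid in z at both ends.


difference() {
  cube([320, 280, 80]);
  translate([260, 100, -1]) cylinder(h = 82, r = 50);
}
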